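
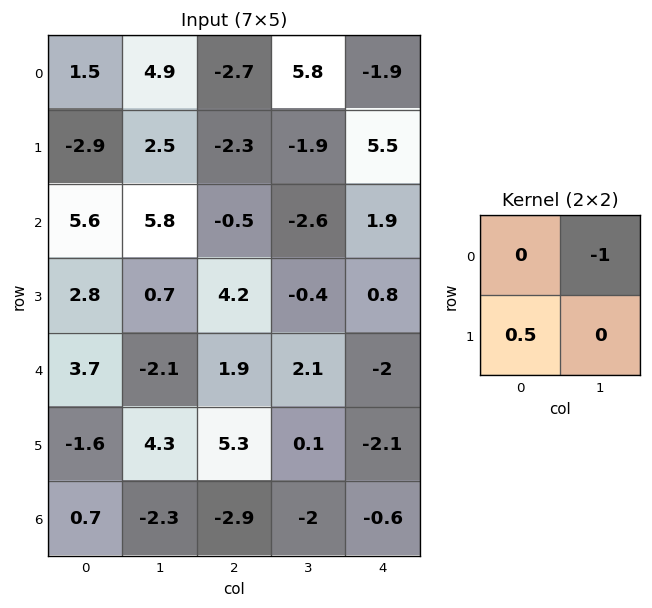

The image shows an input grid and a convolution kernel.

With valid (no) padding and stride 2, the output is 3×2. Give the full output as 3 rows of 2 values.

Output[0,0]: The receptive field on the input at this output position is [1.5 4.9 / -2.9 2.5]. Elementwise product with the kernel and sum: 4.9·-1 + -2.9·0.5.
Output[0,1]: The receptive field on the input at this output position is [-2.7 5.8 / -2.3 -1.9]. Elementwise product with the kernel and sum: 5.8·-1 + -2.3·0.5.

-6.35 -6.95
-4.4 4.7
1.3 0.55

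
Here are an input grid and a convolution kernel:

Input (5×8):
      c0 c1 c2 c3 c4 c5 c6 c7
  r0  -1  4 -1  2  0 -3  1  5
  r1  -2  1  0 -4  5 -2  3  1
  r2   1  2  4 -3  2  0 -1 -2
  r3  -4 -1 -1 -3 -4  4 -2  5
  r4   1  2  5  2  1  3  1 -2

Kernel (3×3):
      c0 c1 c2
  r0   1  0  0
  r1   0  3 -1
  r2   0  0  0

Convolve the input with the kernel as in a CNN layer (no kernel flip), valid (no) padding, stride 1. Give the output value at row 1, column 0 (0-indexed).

0

The receptive field on the input at this output position is [-2 1 0 / 1 2 4 / -4 -1 -1]. Elementwise product with the kernel and sum: -2·1 + 2·3 + 4·-1.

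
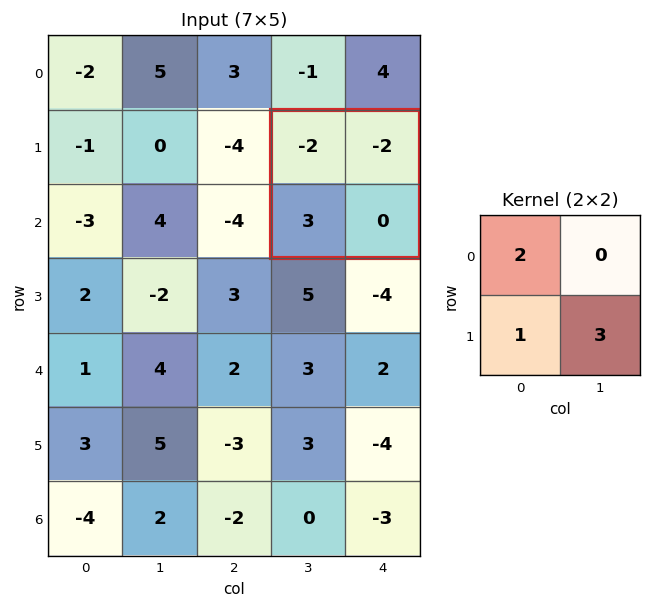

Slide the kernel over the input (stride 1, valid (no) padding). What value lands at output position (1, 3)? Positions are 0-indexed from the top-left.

-1

The receptive field on the input at this output position is [-2 -2 / 3 0]. Elementwise product with the kernel and sum: -2·2 + 3·1 + 0·3.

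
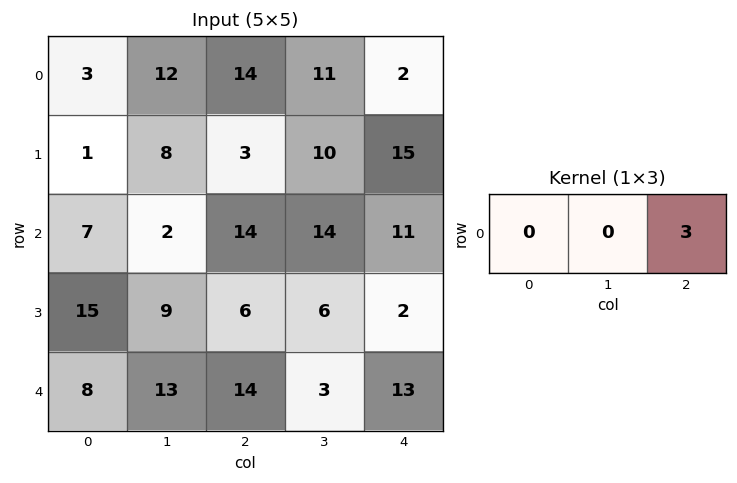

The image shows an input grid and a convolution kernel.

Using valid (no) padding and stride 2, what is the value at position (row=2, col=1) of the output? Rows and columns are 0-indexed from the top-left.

The receptive field on the input at this output position is [14 3 13]. Elementwise product with the kernel and sum: 13·3.

39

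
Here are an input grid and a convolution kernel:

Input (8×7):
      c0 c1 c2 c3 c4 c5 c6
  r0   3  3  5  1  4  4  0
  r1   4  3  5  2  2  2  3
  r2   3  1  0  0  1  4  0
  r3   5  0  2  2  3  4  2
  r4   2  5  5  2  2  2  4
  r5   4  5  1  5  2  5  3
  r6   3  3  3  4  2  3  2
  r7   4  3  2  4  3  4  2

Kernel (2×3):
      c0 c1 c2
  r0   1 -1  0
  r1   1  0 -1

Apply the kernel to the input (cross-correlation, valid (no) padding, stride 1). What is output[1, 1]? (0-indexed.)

-1

The receptive field on the input at this output position is [3 5 2 / 1 0 0]. Elementwise product with the kernel and sum: 3·1 + 5·-1 + 1·1 + 0·-1.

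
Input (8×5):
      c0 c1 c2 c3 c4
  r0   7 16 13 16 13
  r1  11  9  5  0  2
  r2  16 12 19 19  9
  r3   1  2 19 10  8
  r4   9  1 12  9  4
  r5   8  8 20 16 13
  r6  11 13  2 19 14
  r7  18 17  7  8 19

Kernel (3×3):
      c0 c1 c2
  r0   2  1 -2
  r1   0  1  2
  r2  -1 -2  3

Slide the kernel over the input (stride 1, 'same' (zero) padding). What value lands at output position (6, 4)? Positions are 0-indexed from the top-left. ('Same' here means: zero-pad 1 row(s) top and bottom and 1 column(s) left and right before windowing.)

13

The receptive field on the zero-padded input at this output position is [16 13 0 / 19 14 0 / 8 19 0]. Elementwise product with the kernel and sum: 16·2 + 13·1 + 0·-2 + 14·1 + 0·2 + 8·-1 + 19·-2 + 0·3.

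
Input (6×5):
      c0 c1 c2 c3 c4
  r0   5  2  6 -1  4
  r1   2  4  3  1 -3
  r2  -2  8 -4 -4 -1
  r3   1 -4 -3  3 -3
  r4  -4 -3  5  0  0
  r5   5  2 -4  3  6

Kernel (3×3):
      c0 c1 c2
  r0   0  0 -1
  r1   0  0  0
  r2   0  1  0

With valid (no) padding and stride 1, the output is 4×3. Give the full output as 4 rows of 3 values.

2 -3 -8
-7 -4 6
1 9 1
5 -7 6

Output[0,0]: The receptive field on the input at this output position is [5 2 6 / 2 4 3 / -2 8 -4]. Elementwise product with the kernel and sum: 6·-1 + 8·1.
Output[0,1]: The receptive field on the input at this output position is [2 6 -1 / 4 3 1 / 8 -4 -4]. Elementwise product with the kernel and sum: -1·-1 + -4·1.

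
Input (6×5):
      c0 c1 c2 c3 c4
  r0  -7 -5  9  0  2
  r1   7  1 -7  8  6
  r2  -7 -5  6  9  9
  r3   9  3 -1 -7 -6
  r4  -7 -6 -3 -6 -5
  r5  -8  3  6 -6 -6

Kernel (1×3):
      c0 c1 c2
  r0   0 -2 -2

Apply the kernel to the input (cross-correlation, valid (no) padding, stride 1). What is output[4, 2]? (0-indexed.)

22

The receptive field on the input at this output position is [-3 -6 -5]. Elementwise product with the kernel and sum: -6·-2 + -5·-2.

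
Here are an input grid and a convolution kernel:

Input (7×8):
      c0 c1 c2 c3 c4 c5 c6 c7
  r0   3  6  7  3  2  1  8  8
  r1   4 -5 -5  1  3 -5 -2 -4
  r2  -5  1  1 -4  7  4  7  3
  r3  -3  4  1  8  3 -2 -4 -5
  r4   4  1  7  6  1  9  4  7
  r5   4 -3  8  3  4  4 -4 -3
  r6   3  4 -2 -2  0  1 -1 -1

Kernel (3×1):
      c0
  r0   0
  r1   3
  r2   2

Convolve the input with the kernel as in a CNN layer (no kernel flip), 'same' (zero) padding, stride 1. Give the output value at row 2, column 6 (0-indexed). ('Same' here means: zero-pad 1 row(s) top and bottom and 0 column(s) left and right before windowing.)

13

The receptive field on the zero-padded input at this output position is [-2 / 7 / -4]. Elementwise product with the kernel and sum: 7·3 + -4·2.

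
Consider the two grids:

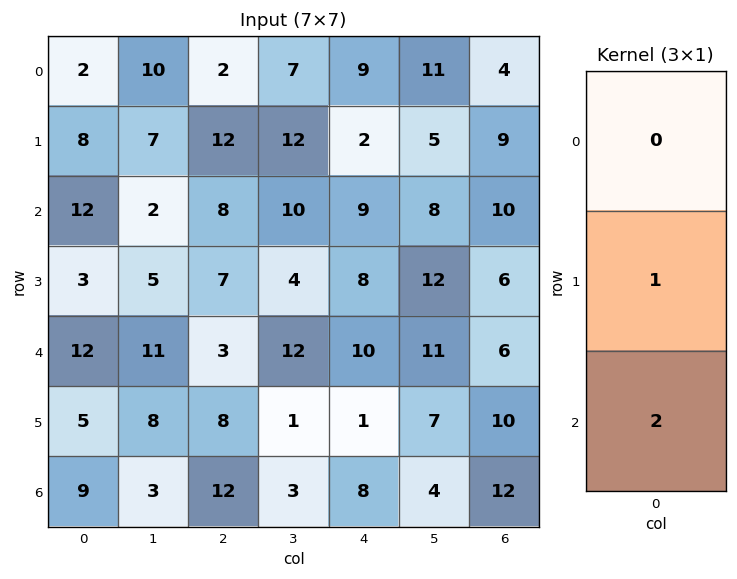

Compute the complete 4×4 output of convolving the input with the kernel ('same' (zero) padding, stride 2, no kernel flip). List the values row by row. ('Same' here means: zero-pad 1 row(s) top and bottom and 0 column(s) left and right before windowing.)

18 26 13 22
18 22 25 22
22 19 12 26
9 12 8 12

Output[0,0]: The receptive field on the zero-padded input at this output position is [0 / 2 / 8]. Elementwise product with the kernel and sum: 2·1 + 8·2.
Output[0,1]: The receptive field on the zero-padded input at this output position is [0 / 2 / 12]. Elementwise product with the kernel and sum: 2·1 + 12·2.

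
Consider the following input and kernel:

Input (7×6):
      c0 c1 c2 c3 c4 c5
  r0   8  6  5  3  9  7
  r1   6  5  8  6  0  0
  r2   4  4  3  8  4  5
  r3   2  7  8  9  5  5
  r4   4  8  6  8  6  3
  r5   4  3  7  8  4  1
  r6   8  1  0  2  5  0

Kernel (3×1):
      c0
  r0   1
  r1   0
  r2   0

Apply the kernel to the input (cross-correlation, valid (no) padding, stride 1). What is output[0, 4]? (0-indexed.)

9

The receptive field on the input at this output position is [9 / 0 / 4]. Elementwise product with the kernel and sum: 9·1.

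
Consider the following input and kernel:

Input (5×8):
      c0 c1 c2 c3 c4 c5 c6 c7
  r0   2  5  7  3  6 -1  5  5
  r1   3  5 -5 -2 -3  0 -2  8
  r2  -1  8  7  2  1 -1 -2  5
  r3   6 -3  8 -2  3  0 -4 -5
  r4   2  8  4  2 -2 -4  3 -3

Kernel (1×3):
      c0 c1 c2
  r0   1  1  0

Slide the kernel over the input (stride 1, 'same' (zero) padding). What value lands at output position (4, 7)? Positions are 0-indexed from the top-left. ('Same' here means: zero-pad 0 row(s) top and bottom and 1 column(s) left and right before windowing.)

0

The receptive field on the zero-padded input at this output position is [3 -3 0]. Elementwise product with the kernel and sum: 3·1 + -3·1.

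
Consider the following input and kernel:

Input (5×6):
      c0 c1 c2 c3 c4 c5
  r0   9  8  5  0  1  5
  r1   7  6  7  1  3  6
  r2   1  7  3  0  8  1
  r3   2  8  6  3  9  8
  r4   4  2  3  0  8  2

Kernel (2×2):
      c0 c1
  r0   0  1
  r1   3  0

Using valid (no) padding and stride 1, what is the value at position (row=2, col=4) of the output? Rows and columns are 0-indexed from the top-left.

The receptive field on the input at this output position is [8 1 / 9 8]. Elementwise product with the kernel and sum: 1·1 + 9·3.

28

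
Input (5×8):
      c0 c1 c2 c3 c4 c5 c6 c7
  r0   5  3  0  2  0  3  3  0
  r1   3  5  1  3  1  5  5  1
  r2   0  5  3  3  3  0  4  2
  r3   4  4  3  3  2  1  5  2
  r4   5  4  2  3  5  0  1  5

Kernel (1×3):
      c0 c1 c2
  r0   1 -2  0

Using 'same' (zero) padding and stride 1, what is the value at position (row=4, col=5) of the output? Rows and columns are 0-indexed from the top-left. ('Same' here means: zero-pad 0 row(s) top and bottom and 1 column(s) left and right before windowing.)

The receptive field on the zero-padded input at this output position is [5 0 1]. Elementwise product with the kernel and sum: 5·1 + 0·-2.

5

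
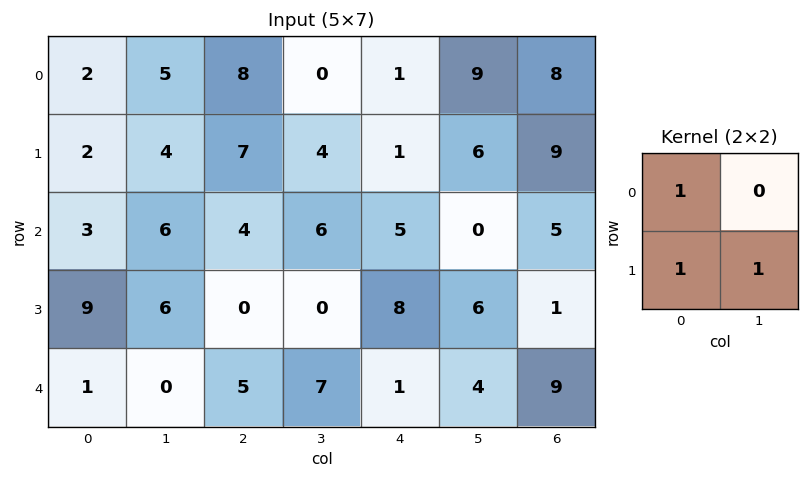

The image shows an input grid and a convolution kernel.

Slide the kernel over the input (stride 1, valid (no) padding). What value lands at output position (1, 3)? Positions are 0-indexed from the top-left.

The receptive field on the input at this output position is [4 1 / 6 5]. Elementwise product with the kernel and sum: 4·1 + 6·1 + 5·1.

15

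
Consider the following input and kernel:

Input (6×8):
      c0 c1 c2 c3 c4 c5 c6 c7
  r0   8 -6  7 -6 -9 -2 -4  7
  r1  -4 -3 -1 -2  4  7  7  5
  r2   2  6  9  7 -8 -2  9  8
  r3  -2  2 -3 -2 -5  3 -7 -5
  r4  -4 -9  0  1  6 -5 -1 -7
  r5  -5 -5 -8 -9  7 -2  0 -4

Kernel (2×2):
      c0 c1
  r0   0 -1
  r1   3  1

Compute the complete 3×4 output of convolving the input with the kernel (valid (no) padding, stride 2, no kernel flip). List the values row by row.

-9 1 21 19
-10 -18 -10 -34
-11 -34 24 3

Output[0,0]: The receptive field on the input at this output position is [8 -6 / -4 -3]. Elementwise product with the kernel and sum: -6·-1 + -4·3 + -3·1.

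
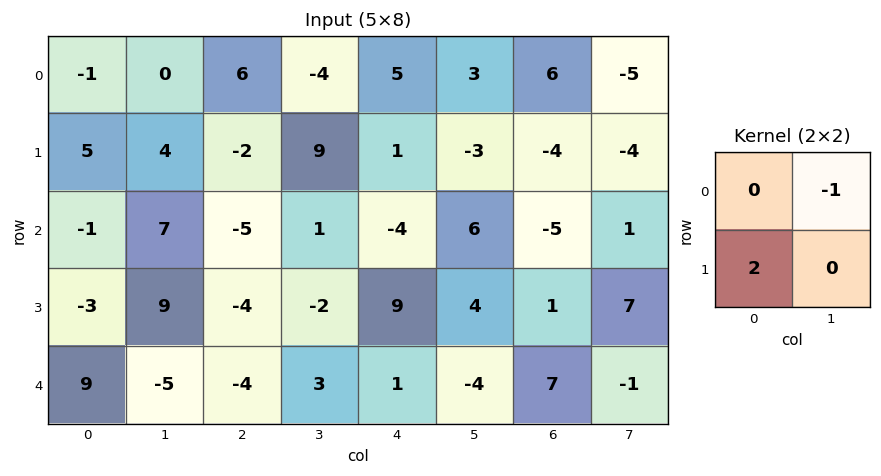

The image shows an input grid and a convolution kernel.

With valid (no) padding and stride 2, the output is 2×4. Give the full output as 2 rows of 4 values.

Output[0,0]: The receptive field on the input at this output position is [-1 0 / 5 4]. Elementwise product with the kernel and sum: 0·-1 + 5·2.

10 0 -1 -3
-13 -9 12 1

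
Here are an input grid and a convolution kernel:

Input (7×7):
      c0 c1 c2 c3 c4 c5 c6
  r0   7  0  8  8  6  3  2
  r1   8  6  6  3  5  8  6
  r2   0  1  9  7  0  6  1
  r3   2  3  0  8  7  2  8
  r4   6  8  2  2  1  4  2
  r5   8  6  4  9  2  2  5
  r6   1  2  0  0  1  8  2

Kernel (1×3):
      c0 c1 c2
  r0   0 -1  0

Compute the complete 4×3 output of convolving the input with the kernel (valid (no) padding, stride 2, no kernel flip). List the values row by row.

0 -8 -3
-1 -7 -6
-8 -2 -4
-2 0 -8

Output[0,0]: The receptive field on the input at this output position is [7 0 8]. Elementwise product with the kernel and sum: 0·-1.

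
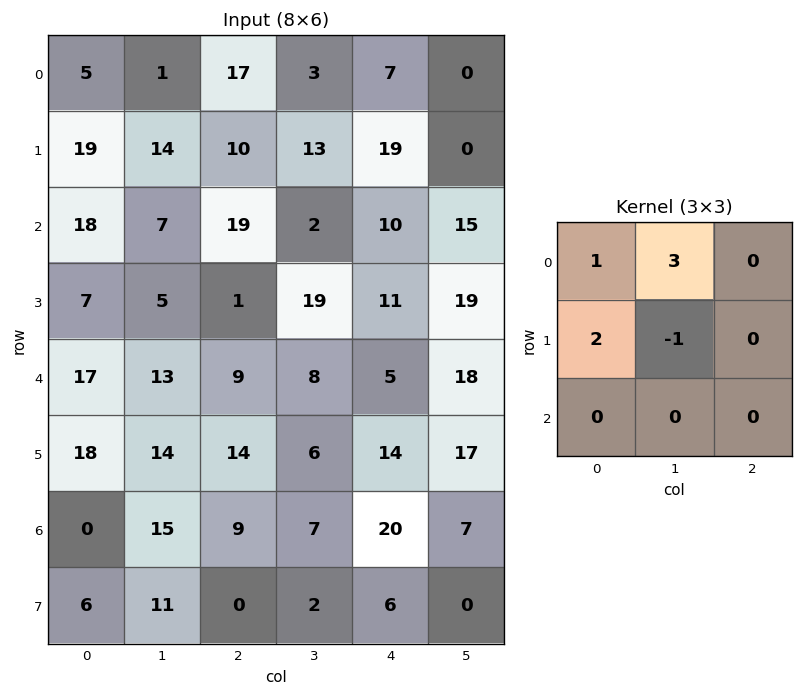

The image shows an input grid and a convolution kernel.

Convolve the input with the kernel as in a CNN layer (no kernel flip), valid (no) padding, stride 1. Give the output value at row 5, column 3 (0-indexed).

42

The receptive field on the input at this output position is [6 14 17 / 7 20 7 / 2 6 0]. Elementwise product with the kernel and sum: 6·1 + 14·3 + 7·2 + 20·-1.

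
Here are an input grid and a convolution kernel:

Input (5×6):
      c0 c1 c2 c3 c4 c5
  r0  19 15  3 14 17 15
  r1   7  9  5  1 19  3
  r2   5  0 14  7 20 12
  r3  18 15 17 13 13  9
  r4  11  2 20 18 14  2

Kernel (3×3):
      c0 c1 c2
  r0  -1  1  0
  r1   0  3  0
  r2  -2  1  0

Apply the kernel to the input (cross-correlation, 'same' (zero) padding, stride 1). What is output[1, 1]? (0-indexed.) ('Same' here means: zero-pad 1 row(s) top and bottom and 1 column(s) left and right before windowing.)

The receptive field on the zero-padded input at this output position is [19 15 3 / 7 9 5 / 5 0 14]. Elementwise product with the kernel and sum: 19·-1 + 15·1 + 9·3 + 5·-2 + 0·1.

13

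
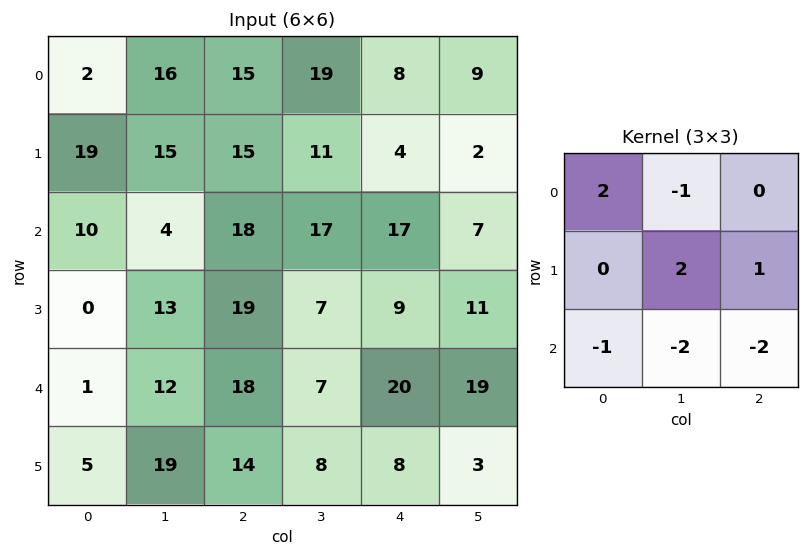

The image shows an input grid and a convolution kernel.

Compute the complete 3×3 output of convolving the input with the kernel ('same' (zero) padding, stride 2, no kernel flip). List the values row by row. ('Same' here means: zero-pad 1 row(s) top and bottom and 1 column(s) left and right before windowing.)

Output[0,0]: The receptive field on the zero-padded input at this output position is [0 0 0 / 0 2 16 / 0 19 15]. Elementwise product with the kernel and sum: 0·2 + 0·-1 + 2·2 + 16·1 + 0·-1 + 19·-2 + 15·-2.
Output[0,1]: The receptive field on the zero-padded input at this output position is [0 0 0 / 16 15 19 / 15 15 11]. Elementwise product with the kernel and sum: 0·2 + 0·-1 + 15·2 + 19·1 + 15·-1 + 15·-2 + 11·-2.

-48 -18 2
-21 3 12
-34 -13 34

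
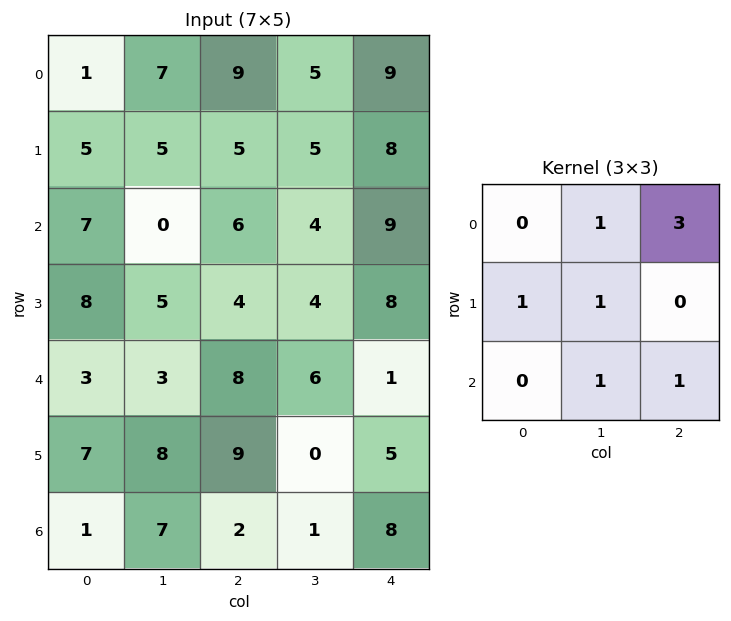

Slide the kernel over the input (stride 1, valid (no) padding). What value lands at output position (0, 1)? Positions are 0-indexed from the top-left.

The receptive field on the input at this output position is [7 9 5 / 5 5 5 / 0 6 4]. Elementwise product with the kernel and sum: 9·1 + 5·3 + 5·1 + 5·1 + 6·1 + 4·1.

44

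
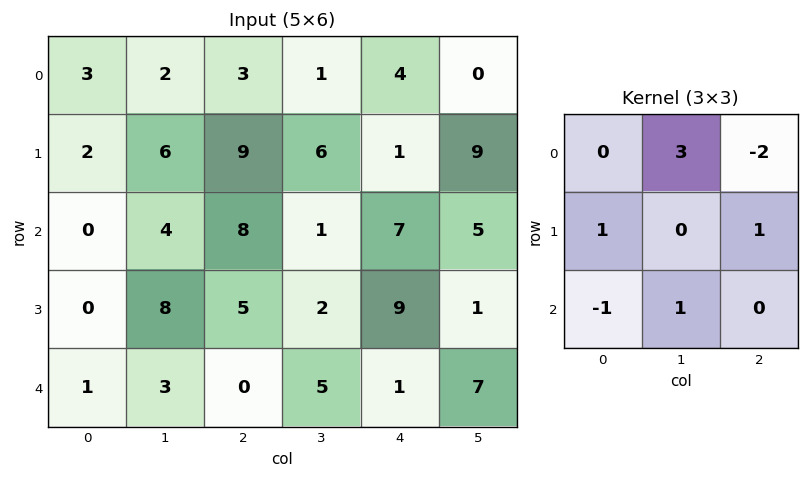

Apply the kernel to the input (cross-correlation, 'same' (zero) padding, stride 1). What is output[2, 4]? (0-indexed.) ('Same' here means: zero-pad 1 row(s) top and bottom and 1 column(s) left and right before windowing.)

The receptive field on the zero-padded input at this output position is [6 1 9 / 1 7 5 / 2 9 1]. Elementwise product with the kernel and sum: 1·3 + 9·-2 + 1·1 + 5·1 + 2·-1 + 9·1.

-2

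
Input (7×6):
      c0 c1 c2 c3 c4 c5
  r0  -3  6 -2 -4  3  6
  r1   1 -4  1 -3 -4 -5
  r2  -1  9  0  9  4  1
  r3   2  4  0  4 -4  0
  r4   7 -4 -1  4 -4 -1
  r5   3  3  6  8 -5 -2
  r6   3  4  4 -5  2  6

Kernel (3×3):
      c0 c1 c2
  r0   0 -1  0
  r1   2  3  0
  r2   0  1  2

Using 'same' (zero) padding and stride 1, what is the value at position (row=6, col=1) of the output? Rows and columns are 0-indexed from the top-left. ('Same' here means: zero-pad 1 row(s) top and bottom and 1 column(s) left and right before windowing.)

The receptive field on the zero-padded input at this output position is [3 3 6 / 3 4 4 / 0 0 0]. Elementwise product with the kernel and sum: 3·-1 + 3·2 + 4·3 + 0·1 + 0·2.

15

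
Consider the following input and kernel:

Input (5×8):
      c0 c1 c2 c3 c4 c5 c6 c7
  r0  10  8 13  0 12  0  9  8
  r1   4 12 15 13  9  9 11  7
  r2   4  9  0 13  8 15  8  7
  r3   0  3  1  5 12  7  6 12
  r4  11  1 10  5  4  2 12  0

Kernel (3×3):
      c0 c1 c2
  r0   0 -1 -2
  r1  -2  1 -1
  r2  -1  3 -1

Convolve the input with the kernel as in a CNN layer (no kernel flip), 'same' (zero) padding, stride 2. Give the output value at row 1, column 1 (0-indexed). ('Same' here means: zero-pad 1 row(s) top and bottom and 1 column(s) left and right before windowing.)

The receptive field on the zero-padded input at this output position is [12 15 13 / 9 0 13 / 3 1 5]. Elementwise product with the kernel and sum: 15·-1 + 13·-2 + 9·-2 + 0·1 + 13·-1 + 3·-1 + 1·3 + 5·-1.

-77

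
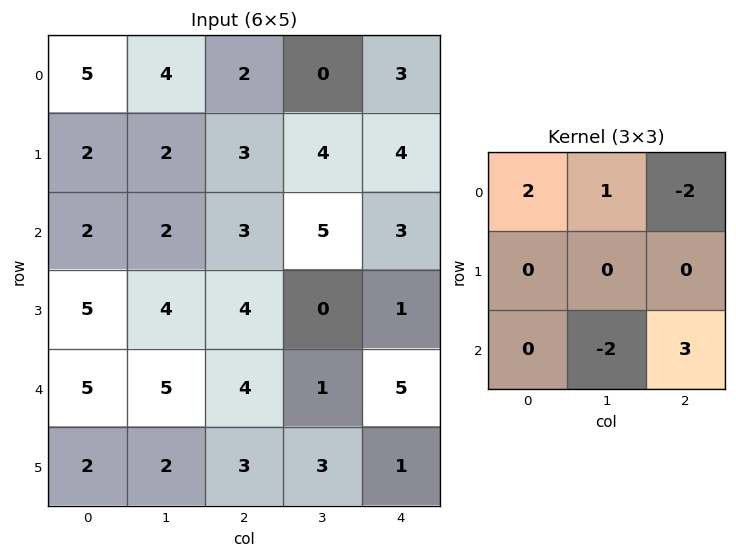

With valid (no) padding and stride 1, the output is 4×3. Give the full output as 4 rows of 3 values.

15 19 -3
4 -9 5
2 -8 18
11 15 3

Output[0,0]: The receptive field on the input at this output position is [5 4 2 / 2 2 3 / 2 2 3]. Elementwise product with the kernel and sum: 5·2 + 4·1 + 2·-2 + 2·-2 + 3·3.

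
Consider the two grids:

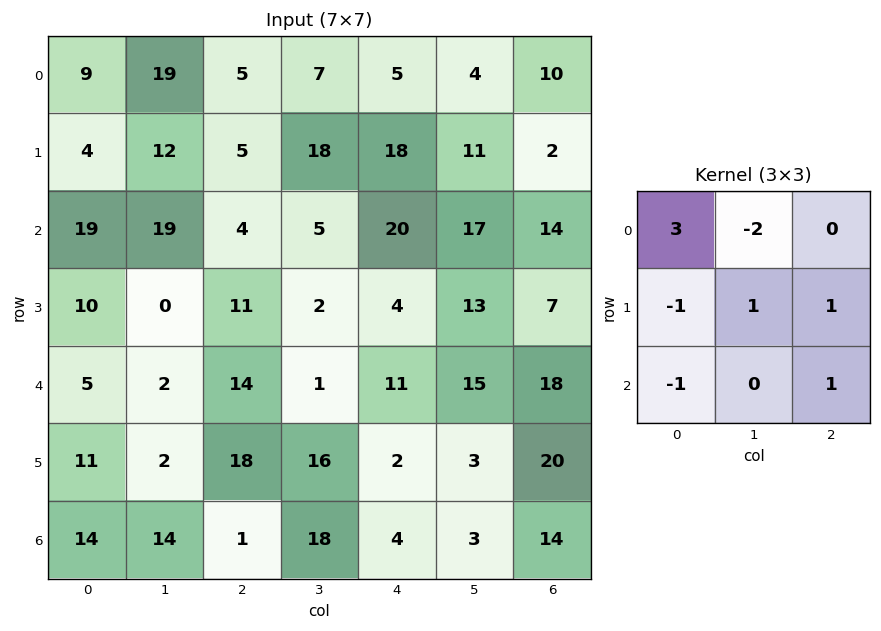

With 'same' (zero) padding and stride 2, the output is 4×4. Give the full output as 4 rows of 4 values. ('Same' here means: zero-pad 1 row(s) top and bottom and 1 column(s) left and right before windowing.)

40 -1 -5 -5
30 18 61 13
-11 5 10 25
6 -25 33 -20

Output[0,0]: The receptive field on the zero-padded input at this output position is [0 0 0 / 0 9 19 / 0 4 12]. Elementwise product with the kernel and sum: 0·3 + 0·-2 + 0·-1 + 9·1 + 19·1 + 0·-1 + 12·1.
Output[0,1]: The receptive field on the zero-padded input at this output position is [0 0 0 / 19 5 7 / 12 5 18]. Elementwise product with the kernel and sum: 0·3 + 0·-2 + 19·-1 + 5·1 + 7·1 + 12·-1 + 18·1.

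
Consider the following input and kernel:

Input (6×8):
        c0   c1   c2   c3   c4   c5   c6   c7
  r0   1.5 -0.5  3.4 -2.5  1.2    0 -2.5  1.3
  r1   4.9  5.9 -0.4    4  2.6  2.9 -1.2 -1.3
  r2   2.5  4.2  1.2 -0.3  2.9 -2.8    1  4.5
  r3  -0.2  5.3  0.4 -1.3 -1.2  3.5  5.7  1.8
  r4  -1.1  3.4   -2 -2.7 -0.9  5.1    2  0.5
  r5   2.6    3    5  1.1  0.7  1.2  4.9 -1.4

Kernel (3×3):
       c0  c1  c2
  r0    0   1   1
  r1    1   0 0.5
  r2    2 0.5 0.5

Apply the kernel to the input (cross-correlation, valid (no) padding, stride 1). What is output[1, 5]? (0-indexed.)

The receptive field on the input at this output position is [2.9 -1.2 -1.3 / -2.8 1 4.5 / 3.5 5.7 1.8]. Elementwise product with the kernel and sum: -1.2·1 + -1.3·1 + -2.8·1 + 4.5·0.5 + 3.5·2 + 5.7·0.5 + 1.8·0.5.

7.7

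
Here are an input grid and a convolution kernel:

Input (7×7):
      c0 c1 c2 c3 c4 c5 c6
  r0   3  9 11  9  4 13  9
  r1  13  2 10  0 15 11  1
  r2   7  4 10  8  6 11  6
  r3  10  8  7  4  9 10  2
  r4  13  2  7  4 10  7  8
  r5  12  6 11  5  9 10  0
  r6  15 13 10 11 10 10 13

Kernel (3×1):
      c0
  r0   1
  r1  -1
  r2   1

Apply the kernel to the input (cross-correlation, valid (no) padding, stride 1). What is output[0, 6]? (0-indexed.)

The receptive field on the input at this output position is [9 / 1 / 6]. Elementwise product with the kernel and sum: 9·1 + 1·-1 + 6·1.

14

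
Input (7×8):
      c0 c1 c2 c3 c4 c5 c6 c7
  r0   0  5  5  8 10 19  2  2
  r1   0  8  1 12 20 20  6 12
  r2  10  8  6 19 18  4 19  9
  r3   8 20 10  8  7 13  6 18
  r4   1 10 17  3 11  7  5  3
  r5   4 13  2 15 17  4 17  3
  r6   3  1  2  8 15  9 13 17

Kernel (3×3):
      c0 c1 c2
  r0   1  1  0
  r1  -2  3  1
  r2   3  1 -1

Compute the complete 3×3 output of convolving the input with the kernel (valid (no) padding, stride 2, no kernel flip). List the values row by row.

62 86 94
68 79 88
52 77 54

Output[0,0]: The receptive field on the input at this output position is [0 5 5 / 0 8 1 / 10 8 6]. Elementwise product with the kernel and sum: 0·1 + 5·1 + 0·-2 + 8·3 + 1·1 + 10·3 + 8·1 + 6·-1.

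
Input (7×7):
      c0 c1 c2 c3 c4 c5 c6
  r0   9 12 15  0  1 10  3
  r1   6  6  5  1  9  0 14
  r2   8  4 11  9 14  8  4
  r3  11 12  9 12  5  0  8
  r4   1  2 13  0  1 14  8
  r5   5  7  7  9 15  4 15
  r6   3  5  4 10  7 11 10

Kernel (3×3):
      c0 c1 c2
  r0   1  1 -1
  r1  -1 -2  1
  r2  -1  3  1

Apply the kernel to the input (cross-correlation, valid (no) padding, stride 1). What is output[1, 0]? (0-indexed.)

The receptive field on the input at this output position is [6 6 5 / 8 4 11 / 11 12 9]. Elementwise product with the kernel and sum: 6·1 + 6·1 + 5·-1 + 8·-1 + 4·-2 + 11·1 + 11·-1 + 12·3 + 9·1.

36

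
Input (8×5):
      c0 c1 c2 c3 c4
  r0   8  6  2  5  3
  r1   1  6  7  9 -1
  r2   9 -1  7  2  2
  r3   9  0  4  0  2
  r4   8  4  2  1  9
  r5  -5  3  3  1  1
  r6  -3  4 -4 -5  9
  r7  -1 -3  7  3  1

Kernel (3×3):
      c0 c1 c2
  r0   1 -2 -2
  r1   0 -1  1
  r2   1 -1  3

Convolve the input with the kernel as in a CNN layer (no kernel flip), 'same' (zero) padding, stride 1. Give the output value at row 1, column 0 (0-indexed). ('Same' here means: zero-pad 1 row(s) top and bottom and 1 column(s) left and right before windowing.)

The receptive field on the zero-padded input at this output position is [0 8 6 / 0 1 6 / 0 9 -1]. Elementwise product with the kernel and sum: 0·1 + 8·-2 + 6·-2 + 1·-1 + 6·1 + 0·1 + 9·-1 + -1·3.

-35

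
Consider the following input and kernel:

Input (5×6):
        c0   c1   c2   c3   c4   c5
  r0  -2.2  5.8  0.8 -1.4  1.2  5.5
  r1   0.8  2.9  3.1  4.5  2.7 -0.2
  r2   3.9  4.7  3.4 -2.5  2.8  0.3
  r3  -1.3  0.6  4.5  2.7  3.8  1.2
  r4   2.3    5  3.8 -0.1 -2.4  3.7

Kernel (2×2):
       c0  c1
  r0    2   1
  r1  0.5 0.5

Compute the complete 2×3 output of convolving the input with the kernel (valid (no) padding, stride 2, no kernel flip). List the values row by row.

Output[0,0]: The receptive field on the input at this output position is [-2.2 5.8 / 0.8 2.9]. Elementwise product with the kernel and sum: -2.2·2 + 5.8·1 + 0.8·0.5 + 2.9·0.5.

3.25 4 9.15
12.15 7.9 8.4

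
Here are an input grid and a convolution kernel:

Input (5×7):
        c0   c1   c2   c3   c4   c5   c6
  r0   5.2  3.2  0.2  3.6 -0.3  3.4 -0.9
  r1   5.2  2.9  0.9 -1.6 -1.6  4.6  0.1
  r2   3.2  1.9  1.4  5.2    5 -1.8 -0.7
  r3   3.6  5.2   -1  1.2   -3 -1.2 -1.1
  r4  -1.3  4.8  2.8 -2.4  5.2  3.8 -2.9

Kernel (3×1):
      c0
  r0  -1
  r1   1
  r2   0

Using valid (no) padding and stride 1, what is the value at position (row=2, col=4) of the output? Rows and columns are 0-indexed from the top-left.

The receptive field on the input at this output position is [5 / -3 / 5.2]. Elementwise product with the kernel and sum: 5·-1 + -3·1.

-8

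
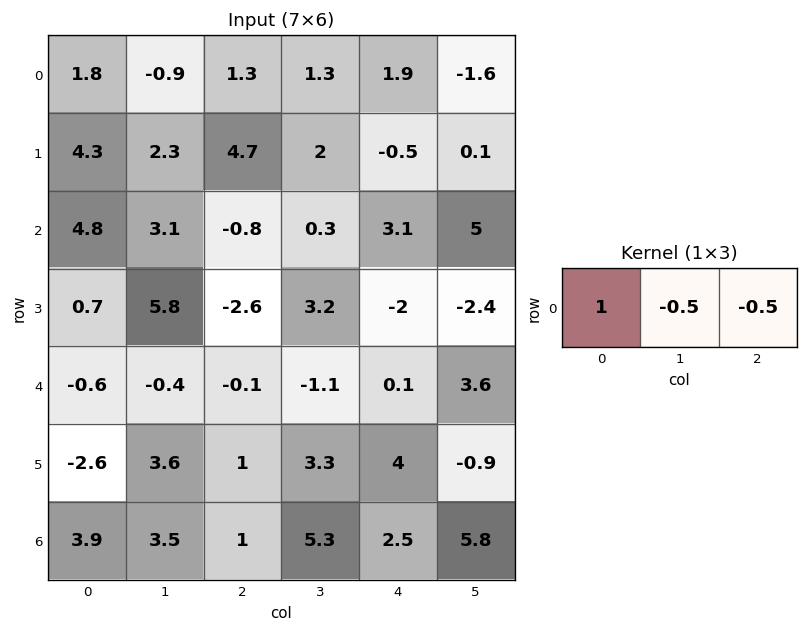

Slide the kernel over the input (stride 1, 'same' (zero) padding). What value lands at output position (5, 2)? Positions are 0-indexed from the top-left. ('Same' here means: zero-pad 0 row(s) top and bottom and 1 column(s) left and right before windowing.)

The receptive field on the zero-padded input at this output position is [3.6 1 3.3]. Elementwise product with the kernel and sum: 3.6·1 + 1·-0.5 + 3.3·-0.5.

1.45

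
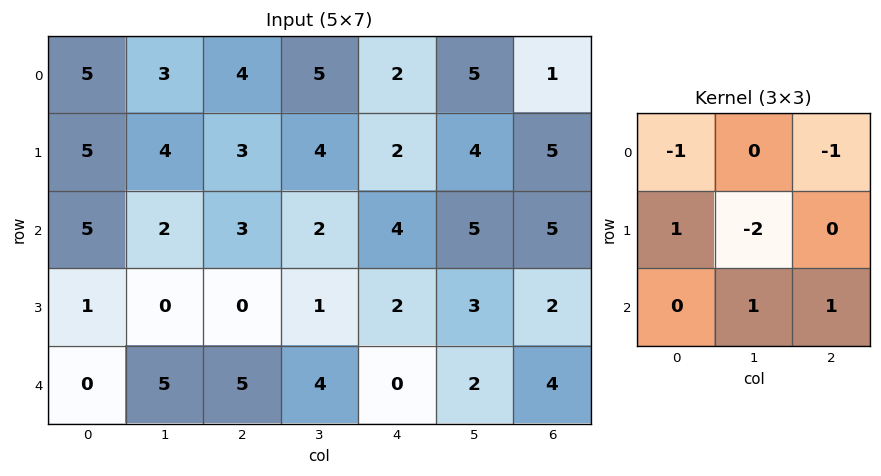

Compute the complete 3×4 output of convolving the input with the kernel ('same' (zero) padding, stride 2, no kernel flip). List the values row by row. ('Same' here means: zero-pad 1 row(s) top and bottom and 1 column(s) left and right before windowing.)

Output[0,0]: The receptive field on the zero-padded input at this output position is [0 0 0 / 0 5 3 / 0 5 4]. Elementwise product with the kernel and sum: 0·-1 + 0·-1 + 0·1 + 5·-2 + 5·1 + 4·1.

-1 2 7 8
-13 -11 -9 -7
0 -6 0 -9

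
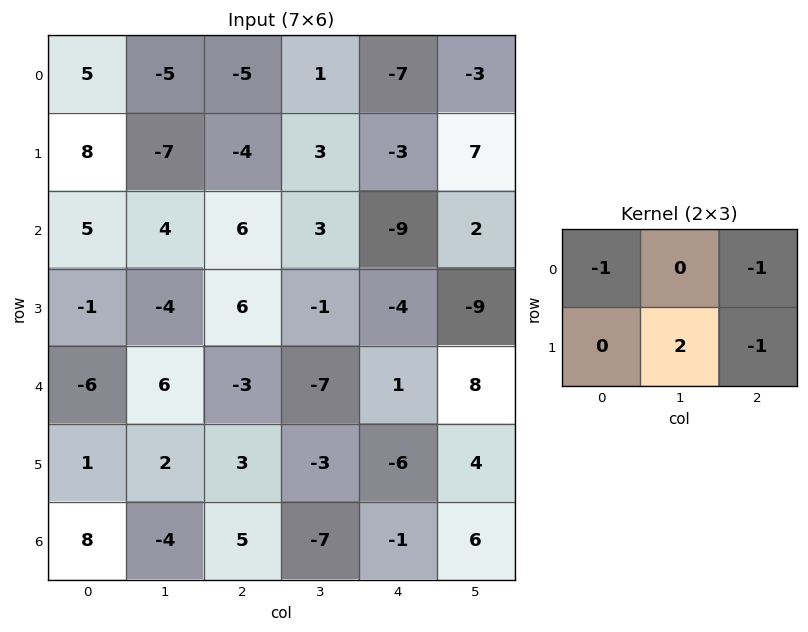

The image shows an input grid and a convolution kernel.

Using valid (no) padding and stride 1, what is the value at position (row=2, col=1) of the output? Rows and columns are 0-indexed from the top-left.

The receptive field on the input at this output position is [4 6 3 / -4 6 -1]. Elementwise product with the kernel and sum: 4·-1 + 3·-1 + 6·2 + -1·-1.

6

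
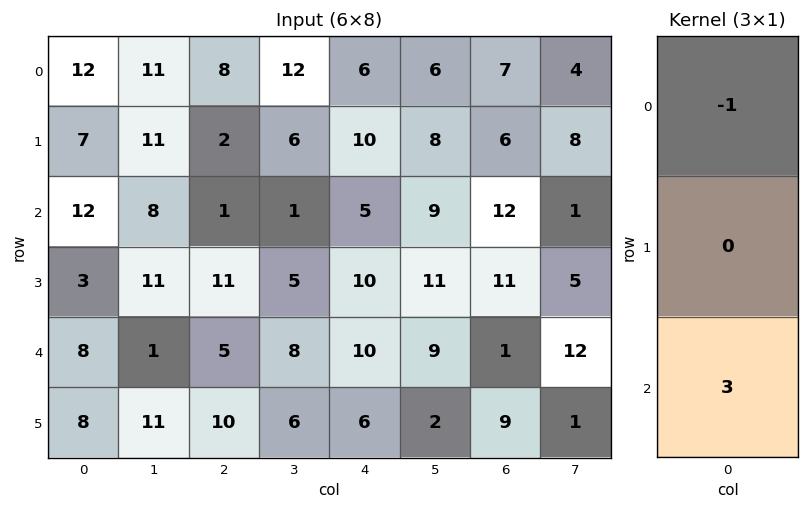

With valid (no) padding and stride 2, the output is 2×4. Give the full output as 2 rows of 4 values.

Output[0,0]: The receptive field on the input at this output position is [12 / 7 / 12]. Elementwise product with the kernel and sum: 12·-1 + 12·3.
Output[0,1]: The receptive field on the input at this output position is [8 / 2 / 1]. Elementwise product with the kernel and sum: 8·-1 + 1·3.

24 -5 9 29
12 14 25 -9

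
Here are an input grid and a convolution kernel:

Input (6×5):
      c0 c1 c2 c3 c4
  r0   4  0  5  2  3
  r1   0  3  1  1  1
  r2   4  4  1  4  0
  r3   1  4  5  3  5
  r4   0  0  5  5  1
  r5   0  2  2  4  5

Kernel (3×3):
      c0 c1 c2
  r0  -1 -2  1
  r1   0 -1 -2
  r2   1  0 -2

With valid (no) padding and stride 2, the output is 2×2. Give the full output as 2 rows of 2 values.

Output[0,0]: The receptive field on the input at this output position is [4 0 5 / 0 3 1 / 4 4 1]. Elementwise product with the kernel and sum: 4·-1 + 0·-2 + 5·1 + 3·-1 + 1·-2 + 4·1 + 1·-2.

-2 -8
-35 -19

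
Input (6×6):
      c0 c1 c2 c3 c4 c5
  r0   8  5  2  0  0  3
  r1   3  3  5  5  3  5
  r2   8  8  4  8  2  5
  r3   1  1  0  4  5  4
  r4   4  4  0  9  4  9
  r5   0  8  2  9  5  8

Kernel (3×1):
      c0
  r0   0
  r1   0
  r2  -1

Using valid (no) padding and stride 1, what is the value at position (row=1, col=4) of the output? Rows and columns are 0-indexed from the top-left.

The receptive field on the input at this output position is [3 / 2 / 5]. Elementwise product with the kernel and sum: 5·-1.

-5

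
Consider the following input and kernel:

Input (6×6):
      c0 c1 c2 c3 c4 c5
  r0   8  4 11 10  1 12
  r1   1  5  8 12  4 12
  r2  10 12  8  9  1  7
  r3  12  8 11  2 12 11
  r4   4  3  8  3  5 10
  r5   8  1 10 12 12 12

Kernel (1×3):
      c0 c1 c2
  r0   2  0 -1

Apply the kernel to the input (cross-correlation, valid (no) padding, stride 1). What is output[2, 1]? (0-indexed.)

15

The receptive field on the input at this output position is [12 8 9]. Elementwise product with the kernel and sum: 12·2 + 9·-1.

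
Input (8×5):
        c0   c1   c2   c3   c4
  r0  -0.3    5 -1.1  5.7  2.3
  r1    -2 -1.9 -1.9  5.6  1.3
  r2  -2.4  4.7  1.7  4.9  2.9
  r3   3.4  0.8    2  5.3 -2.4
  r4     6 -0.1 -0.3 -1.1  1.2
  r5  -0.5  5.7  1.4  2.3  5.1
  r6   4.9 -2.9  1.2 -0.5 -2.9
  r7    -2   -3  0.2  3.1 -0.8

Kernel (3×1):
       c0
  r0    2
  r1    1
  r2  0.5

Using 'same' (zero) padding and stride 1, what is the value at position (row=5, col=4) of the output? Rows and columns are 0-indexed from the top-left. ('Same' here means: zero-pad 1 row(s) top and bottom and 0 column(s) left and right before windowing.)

6.05

The receptive field on the zero-padded input at this output position is [1.2 / 5.1 / -2.9]. Elementwise product with the kernel and sum: 1.2·2 + 5.1·1 + -2.9·0.5.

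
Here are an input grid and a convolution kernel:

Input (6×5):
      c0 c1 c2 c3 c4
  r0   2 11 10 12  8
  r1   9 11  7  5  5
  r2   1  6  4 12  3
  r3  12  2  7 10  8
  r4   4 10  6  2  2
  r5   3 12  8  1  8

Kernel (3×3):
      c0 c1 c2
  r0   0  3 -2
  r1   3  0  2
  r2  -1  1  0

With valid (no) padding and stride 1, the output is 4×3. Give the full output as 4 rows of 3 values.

Output[0,0]: The receptive field on the input at this output position is [2 11 10 / 9 11 7 / 1 6 4]. Elementwise product with the kernel and sum: 11·3 + 10·-2 + 9·3 + 7·2 + 1·-1 + 6·1.

59 47 59
20 58 26
66 10 63
25 31 29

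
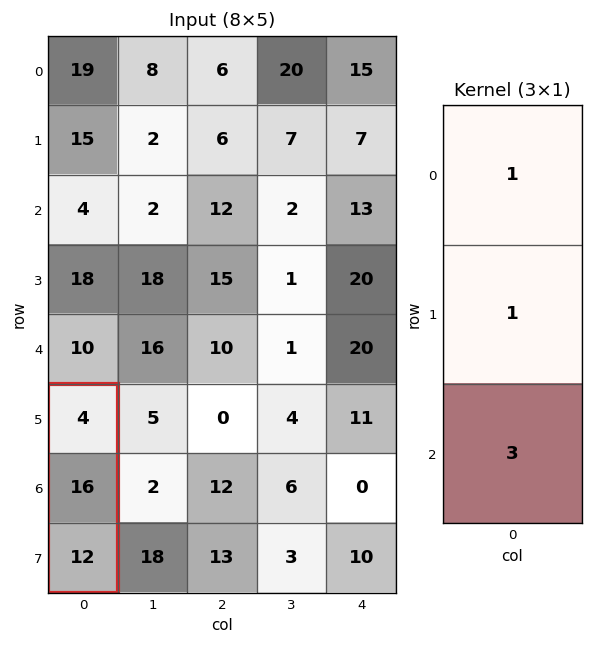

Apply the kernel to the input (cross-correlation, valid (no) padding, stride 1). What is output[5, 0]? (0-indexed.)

56

The receptive field on the input at this output position is [4 / 16 / 12]. Elementwise product with the kernel and sum: 4·1 + 16·1 + 12·3.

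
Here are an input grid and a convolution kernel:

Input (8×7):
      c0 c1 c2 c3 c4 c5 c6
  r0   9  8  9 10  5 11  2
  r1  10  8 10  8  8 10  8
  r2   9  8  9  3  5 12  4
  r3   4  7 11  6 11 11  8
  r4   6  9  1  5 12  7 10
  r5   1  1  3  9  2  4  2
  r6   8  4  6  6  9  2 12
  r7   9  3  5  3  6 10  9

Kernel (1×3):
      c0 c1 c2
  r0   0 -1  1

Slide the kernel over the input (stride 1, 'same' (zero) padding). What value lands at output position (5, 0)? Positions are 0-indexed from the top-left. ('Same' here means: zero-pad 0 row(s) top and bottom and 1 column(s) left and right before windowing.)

The receptive field on the zero-padded input at this output position is [0 1 1]. Elementwise product with the kernel and sum: 1·-1 + 1·1.

0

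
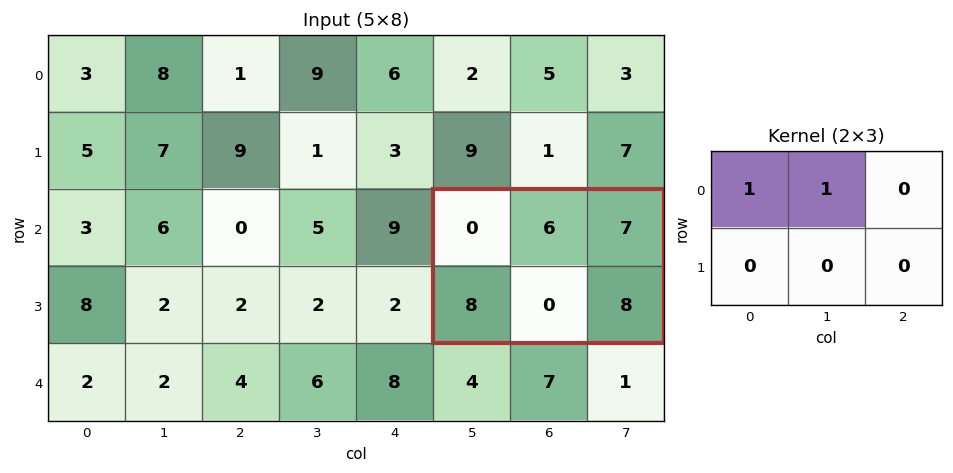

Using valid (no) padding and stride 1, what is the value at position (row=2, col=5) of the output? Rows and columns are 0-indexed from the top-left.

The receptive field on the input at this output position is [0 6 7 / 8 0 8]. Elementwise product with the kernel and sum: 0·1 + 6·1.

6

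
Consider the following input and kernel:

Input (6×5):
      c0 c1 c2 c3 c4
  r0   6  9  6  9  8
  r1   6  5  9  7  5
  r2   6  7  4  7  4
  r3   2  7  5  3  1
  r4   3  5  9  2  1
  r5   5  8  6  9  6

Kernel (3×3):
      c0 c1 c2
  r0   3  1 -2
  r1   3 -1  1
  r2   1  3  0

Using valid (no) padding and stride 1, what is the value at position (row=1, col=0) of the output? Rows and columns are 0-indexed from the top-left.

The receptive field on the input at this output position is [6 5 9 / 6 7 4 / 2 7 5]. Elementwise product with the kernel and sum: 6·3 + 5·1 + 9·-2 + 6·3 + 7·-1 + 4·1 + 2·1 + 7·3.

43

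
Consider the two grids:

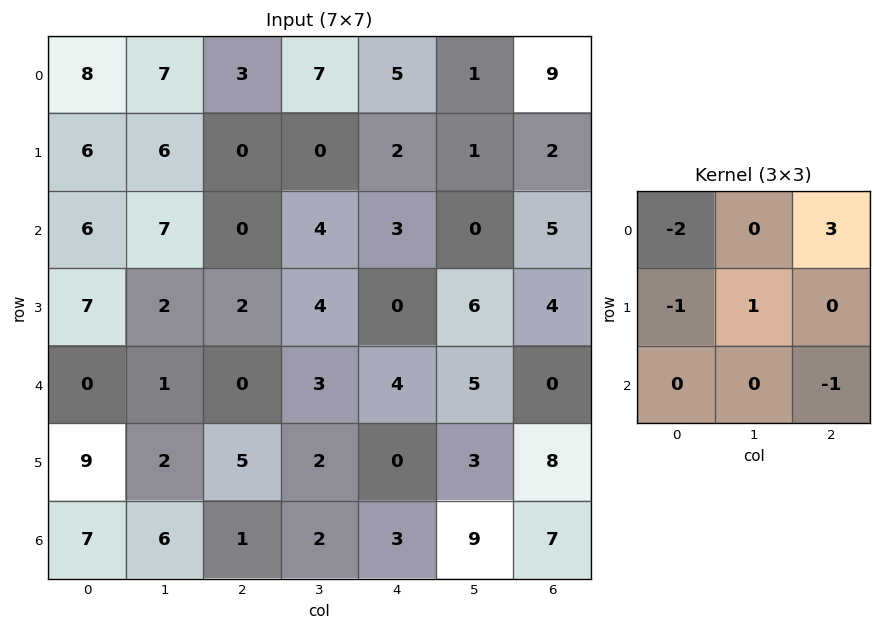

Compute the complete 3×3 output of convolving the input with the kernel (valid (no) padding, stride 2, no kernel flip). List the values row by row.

-7 6 11
-17 7 15
-8 6 -12

Output[0,0]: The receptive field on the input at this output position is [8 7 3 / 6 6 0 / 6 7 0]. Elementwise product with the kernel and sum: 8·-2 + 3·3 + 6·-1 + 6·1 + 0·-1.
Output[0,1]: The receptive field on the input at this output position is [3 7 5 / 0 0 2 / 0 4 3]. Elementwise product with the kernel and sum: 3·-2 + 5·3 + 0·-1 + 0·1 + 3·-1.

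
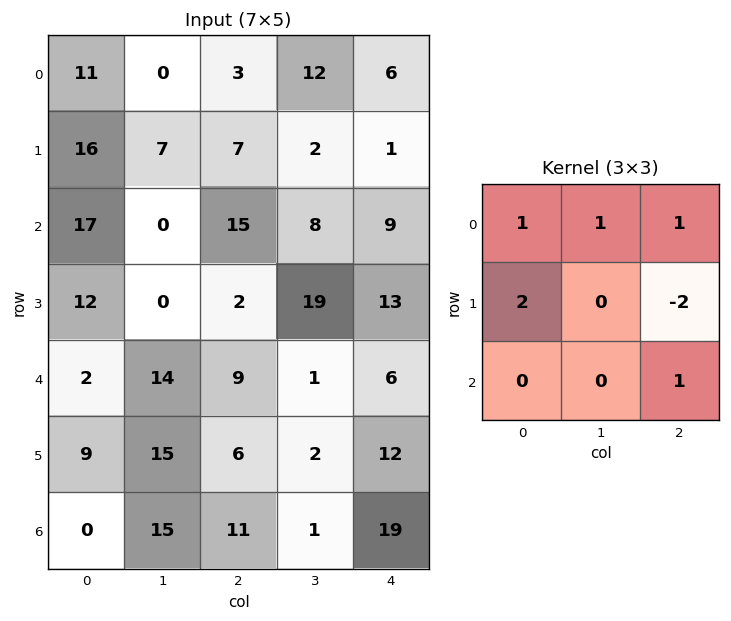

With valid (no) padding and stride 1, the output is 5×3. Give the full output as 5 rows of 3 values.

Output[0,0]: The receptive field on the input at this output position is [11 0 3 / 16 7 7 / 17 0 15]. Elementwise product with the kernel and sum: 11·1 + 0·1 + 3·1 + 16·2 + 7·-2 + 15·1.

47 33 42
36 19 35
61 -14 16
6 49 52
42 51 23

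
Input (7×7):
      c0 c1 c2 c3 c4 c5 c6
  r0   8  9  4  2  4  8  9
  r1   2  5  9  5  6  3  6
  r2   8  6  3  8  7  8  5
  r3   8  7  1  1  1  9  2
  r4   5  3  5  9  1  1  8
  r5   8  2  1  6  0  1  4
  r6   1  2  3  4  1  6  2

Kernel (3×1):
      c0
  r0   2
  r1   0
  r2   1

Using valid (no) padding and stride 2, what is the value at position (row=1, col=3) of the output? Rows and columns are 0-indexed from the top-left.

18

The receptive field on the input at this output position is [5 / 2 / 8]. Elementwise product with the kernel and sum: 5·2 + 8·1.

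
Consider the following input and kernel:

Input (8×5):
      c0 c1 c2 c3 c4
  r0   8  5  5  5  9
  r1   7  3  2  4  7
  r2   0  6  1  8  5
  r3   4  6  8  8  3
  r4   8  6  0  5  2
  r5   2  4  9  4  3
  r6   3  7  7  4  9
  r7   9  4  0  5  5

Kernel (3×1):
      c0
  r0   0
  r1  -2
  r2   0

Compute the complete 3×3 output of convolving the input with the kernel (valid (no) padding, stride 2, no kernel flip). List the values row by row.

-14 -4 -14
-8 -16 -6
-4 -18 -6

Output[0,0]: The receptive field on the input at this output position is [8 / 7 / 0]. Elementwise product with the kernel and sum: 7·-2.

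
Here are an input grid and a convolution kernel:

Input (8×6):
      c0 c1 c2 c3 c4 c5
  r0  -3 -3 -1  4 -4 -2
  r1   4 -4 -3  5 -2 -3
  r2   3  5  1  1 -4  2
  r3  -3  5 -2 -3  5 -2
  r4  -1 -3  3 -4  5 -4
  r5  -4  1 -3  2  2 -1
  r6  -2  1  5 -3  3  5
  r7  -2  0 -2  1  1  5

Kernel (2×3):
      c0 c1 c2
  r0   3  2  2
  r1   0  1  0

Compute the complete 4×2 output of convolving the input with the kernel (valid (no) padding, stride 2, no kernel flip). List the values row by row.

-21 2
26 -6
-2 13
6 16

Output[0,0]: The receptive field on the input at this output position is [-3 -3 -1 / 4 -4 -3]. Elementwise product with the kernel and sum: -3·3 + -3·2 + -1·2 + -4·1.
Output[0,1]: The receptive field on the input at this output position is [-1 4 -4 / -3 5 -2]. Elementwise product with the kernel and sum: -1·3 + 4·2 + -4·2 + 5·1.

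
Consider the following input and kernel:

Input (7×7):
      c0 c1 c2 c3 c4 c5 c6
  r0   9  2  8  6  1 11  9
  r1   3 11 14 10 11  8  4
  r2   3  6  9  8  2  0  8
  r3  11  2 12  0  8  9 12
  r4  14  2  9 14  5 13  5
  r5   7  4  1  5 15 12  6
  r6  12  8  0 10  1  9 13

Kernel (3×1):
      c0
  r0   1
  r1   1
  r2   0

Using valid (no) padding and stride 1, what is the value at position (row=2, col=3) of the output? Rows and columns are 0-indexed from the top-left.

8

The receptive field on the input at this output position is [8 / 0 / 14]. Elementwise product with the kernel and sum: 8·1 + 0·1.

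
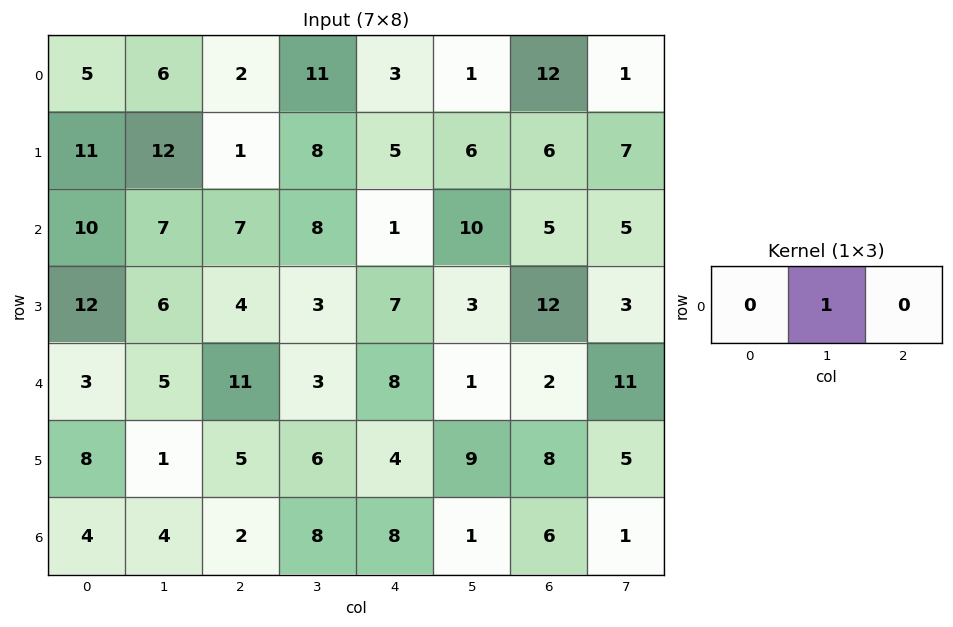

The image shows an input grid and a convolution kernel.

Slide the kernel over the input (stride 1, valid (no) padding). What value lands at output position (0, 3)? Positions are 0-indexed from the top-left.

The receptive field on the input at this output position is [11 3 1]. Elementwise product with the kernel and sum: 3·1.

3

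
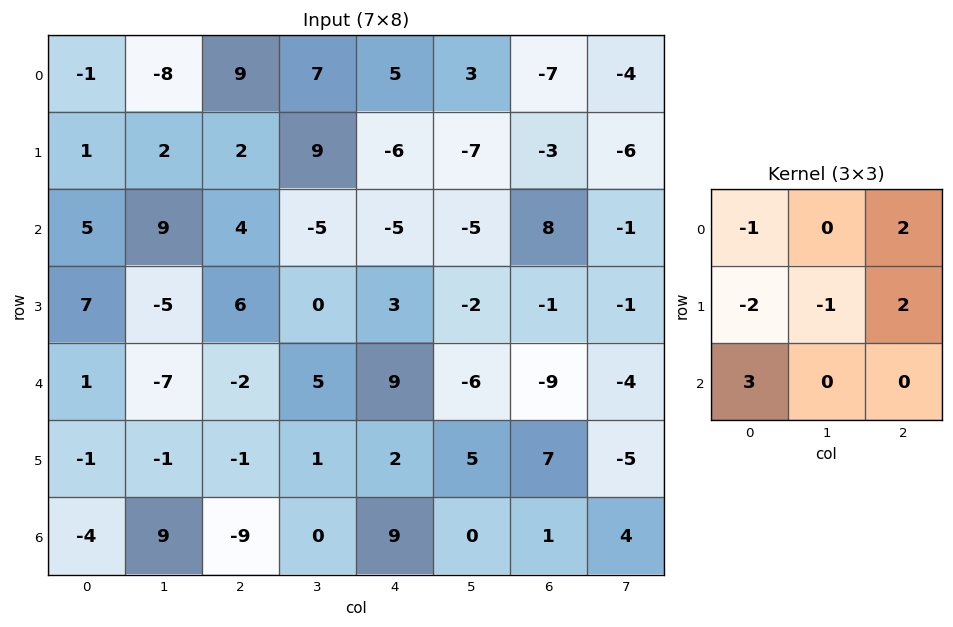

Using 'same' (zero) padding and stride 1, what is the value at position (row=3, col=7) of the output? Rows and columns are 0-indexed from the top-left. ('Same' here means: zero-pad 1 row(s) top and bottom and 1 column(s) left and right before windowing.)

-32

The receptive field on the zero-padded input at this output position is [8 -1 0 / -1 -1 0 / -9 -4 0]. Elementwise product with the kernel and sum: 8·-1 + 0·2 + -1·-2 + -1·-1 + 0·2 + -9·3.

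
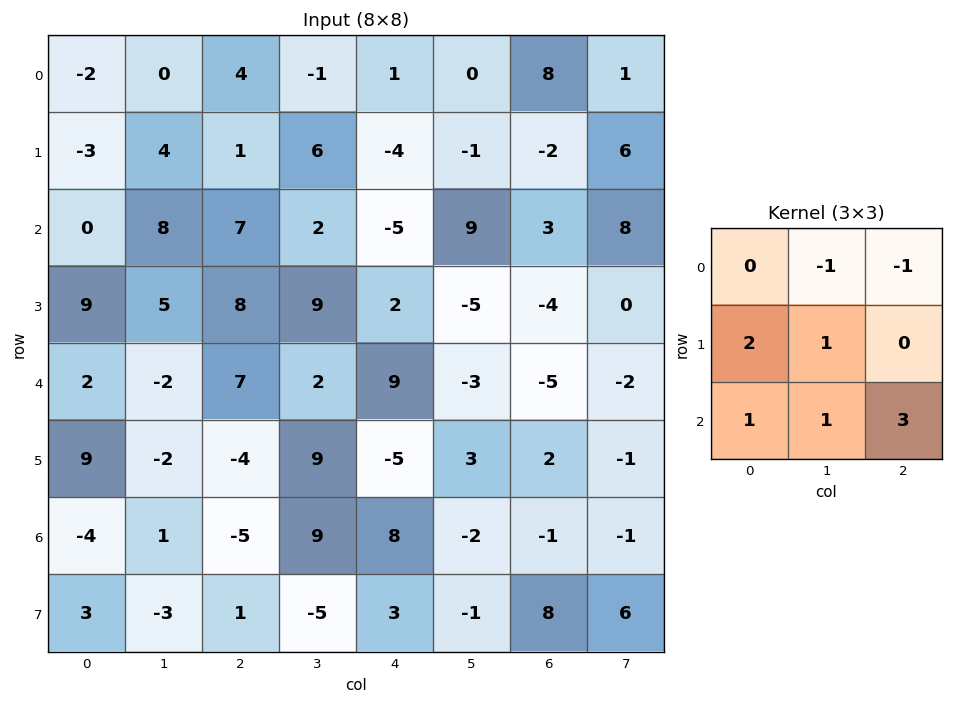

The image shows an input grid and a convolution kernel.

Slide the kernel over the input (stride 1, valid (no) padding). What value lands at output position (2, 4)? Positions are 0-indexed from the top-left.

The receptive field on the input at this output position is [-5 9 3 / 2 -5 -4 / 9 -3 -5]. Elementwise product with the kernel and sum: 9·-1 + 3·-1 + 2·2 + -5·1 + 9·1 + -3·1 + -5·3.

-22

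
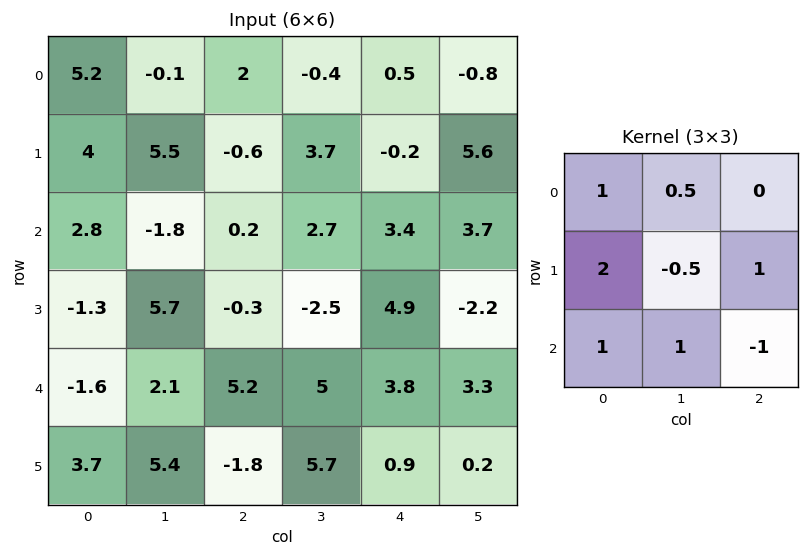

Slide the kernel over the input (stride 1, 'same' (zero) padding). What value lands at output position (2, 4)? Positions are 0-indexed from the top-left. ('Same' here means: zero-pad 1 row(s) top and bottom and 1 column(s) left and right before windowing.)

The receptive field on the zero-padded input at this output position is [3.7 -0.2 5.6 / 2.7 3.4 3.7 / -2.5 4.9 -2.2]. Elementwise product with the kernel and sum: 3.7·1 + -0.2·0.5 + 2.7·2 + 3.4·-0.5 + 3.7·1 + -2.5·1 + 4.9·1 + -2.2·-1.

15.6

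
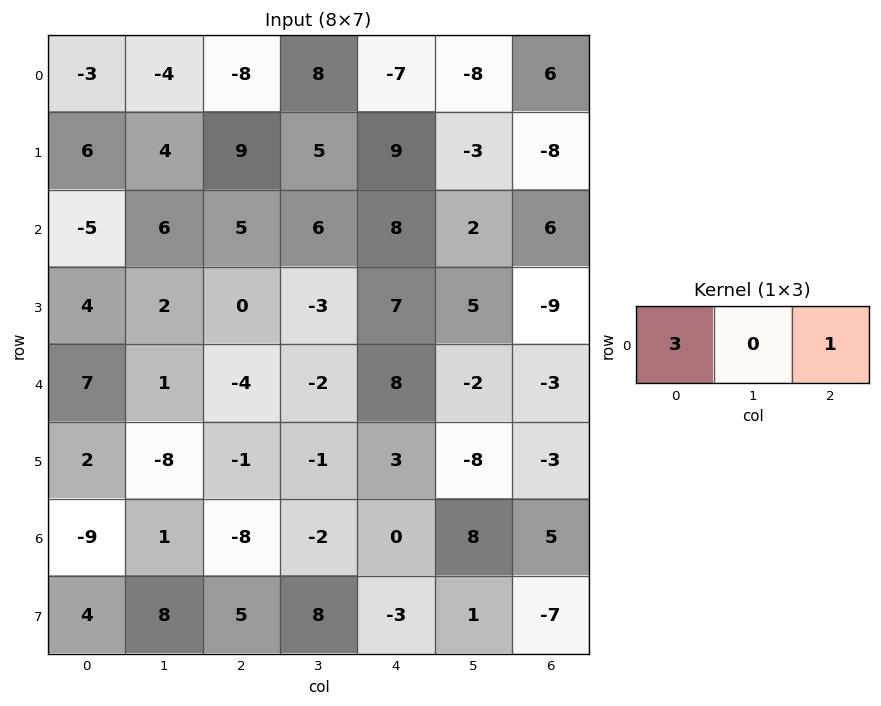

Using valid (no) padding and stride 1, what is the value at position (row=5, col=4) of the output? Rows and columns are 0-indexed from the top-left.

6

The receptive field on the input at this output position is [3 -8 -3]. Elementwise product with the kernel and sum: 3·3 + -3·1.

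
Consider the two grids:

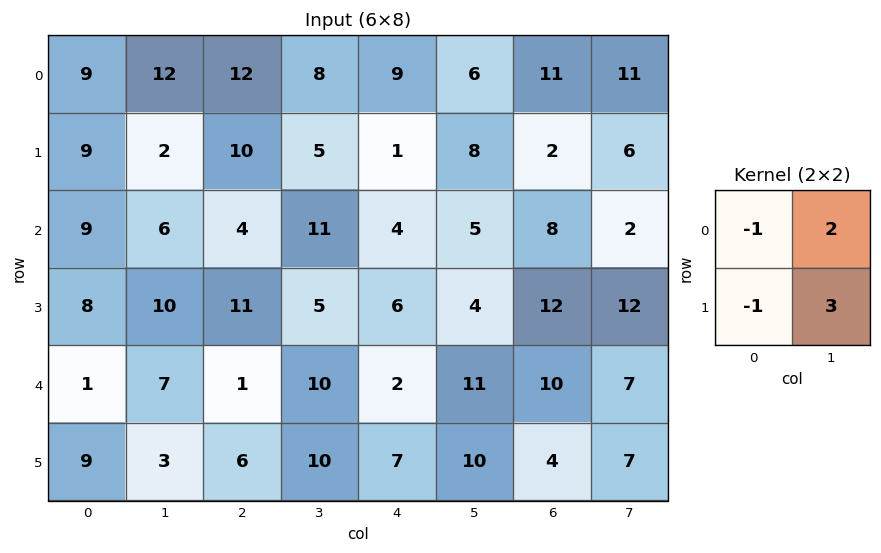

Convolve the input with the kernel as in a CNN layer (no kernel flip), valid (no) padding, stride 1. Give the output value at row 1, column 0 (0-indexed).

The receptive field on the input at this output position is [9 2 / 9 6]. Elementwise product with the kernel and sum: 9·-1 + 2·2 + 9·-1 + 6·3.

4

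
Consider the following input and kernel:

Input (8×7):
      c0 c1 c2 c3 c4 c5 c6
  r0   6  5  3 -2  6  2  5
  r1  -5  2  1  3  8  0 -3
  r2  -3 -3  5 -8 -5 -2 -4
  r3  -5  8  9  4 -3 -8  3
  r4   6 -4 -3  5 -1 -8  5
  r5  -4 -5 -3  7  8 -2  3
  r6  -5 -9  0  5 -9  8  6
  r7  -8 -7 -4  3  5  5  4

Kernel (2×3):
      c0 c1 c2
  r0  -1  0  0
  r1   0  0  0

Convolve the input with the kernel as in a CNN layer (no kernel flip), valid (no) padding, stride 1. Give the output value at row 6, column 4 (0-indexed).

9

The receptive field on the input at this output position is [-9 8 6 / 5 5 4]. Elementwise product with the kernel and sum: -9·-1.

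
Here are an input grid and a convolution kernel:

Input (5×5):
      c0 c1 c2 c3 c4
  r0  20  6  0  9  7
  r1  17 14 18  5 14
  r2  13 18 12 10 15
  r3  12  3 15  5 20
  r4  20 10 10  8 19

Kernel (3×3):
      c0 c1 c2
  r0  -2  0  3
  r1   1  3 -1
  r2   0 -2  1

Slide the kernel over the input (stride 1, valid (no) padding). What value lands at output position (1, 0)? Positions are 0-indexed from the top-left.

The receptive field on the input at this output position is [17 14 18 / 13 18 12 / 12 3 15]. Elementwise product with the kernel and sum: 17·-2 + 18·3 + 13·1 + 18·3 + 12·-1 + 3·-2 + 15·1.

84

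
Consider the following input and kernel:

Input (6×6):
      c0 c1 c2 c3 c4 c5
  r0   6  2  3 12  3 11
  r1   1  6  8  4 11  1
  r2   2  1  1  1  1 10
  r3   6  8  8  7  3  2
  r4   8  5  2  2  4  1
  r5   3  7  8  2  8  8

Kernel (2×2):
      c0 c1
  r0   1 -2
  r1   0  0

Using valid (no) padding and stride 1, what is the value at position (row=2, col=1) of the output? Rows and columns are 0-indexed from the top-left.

The receptive field on the input at this output position is [1 1 / 8 8]. Elementwise product with the kernel and sum: 1·1 + 1·-2.

-1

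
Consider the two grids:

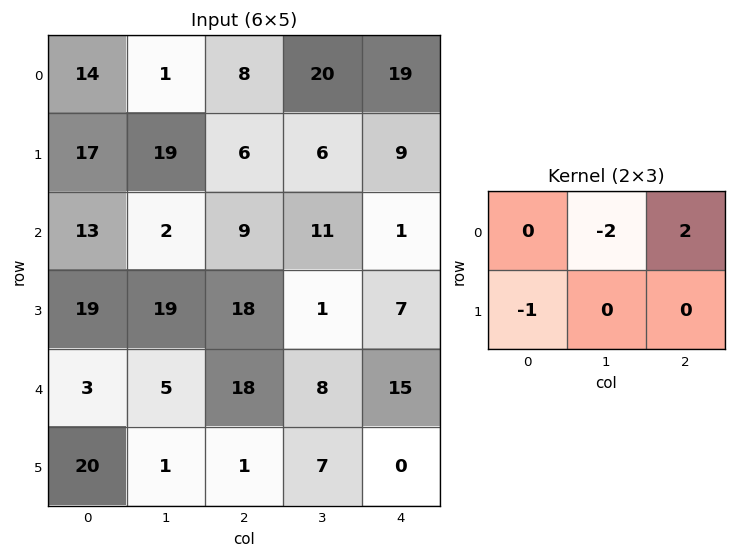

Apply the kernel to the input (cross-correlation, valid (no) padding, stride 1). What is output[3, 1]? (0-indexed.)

The receptive field on the input at this output position is [19 18 1 / 5 18 8]. Elementwise product with the kernel and sum: 18·-2 + 1·2 + 5·-1.

-39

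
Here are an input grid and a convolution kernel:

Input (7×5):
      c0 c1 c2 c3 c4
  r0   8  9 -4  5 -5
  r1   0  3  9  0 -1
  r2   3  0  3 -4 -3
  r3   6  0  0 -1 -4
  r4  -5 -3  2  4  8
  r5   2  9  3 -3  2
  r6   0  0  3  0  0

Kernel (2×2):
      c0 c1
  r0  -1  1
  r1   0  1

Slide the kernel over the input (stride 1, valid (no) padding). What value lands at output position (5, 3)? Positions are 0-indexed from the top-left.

The receptive field on the input at this output position is [-3 2 / 0 0]. Elementwise product with the kernel and sum: -3·-1 + 2·1 + 0·1.

5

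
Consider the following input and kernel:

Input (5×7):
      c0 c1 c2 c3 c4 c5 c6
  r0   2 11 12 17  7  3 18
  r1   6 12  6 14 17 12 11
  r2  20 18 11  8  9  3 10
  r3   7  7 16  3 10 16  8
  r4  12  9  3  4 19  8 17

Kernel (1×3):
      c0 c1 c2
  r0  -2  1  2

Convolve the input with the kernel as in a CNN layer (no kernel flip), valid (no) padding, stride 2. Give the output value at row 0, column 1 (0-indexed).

The receptive field on the input at this output position is [12 17 7]. Elementwise product with the kernel and sum: 12·-2 + 17·1 + 7·2.

7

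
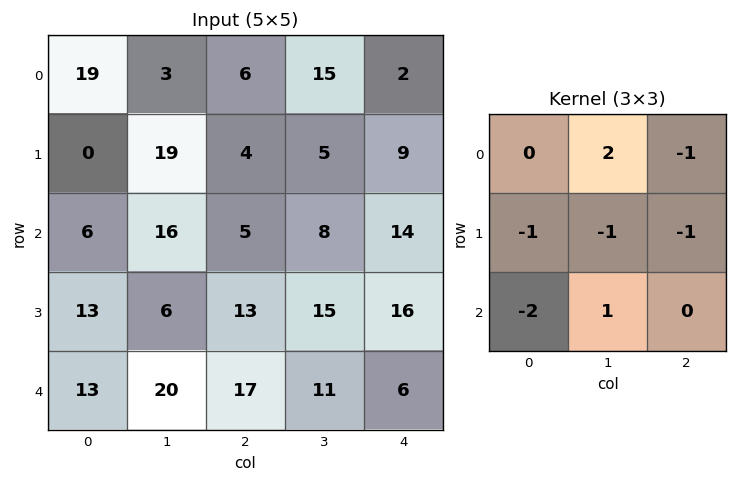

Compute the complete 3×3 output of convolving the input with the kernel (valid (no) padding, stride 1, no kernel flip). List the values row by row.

Output[0,0]: The receptive field on the input at this output position is [19 3 6 / 0 19 4 / 6 16 5]. Elementwise product with the kernel and sum: 3·2 + 6·-1 + 0·-1 + 19·-1 + 4·-1 + 6·-2 + 16·1.

-19 -58 8
-13 -25 -37
-11 -55 -65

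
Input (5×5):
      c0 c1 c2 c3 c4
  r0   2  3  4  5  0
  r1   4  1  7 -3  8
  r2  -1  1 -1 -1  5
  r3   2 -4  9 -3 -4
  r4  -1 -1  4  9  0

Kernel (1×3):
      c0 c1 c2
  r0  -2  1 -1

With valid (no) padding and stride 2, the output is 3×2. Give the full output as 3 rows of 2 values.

Output[0,0]: The receptive field on the input at this output position is [2 3 4]. Elementwise product with the kernel and sum: 2·-2 + 3·1 + 4·-1.

-5 -3
4 -4
-3 1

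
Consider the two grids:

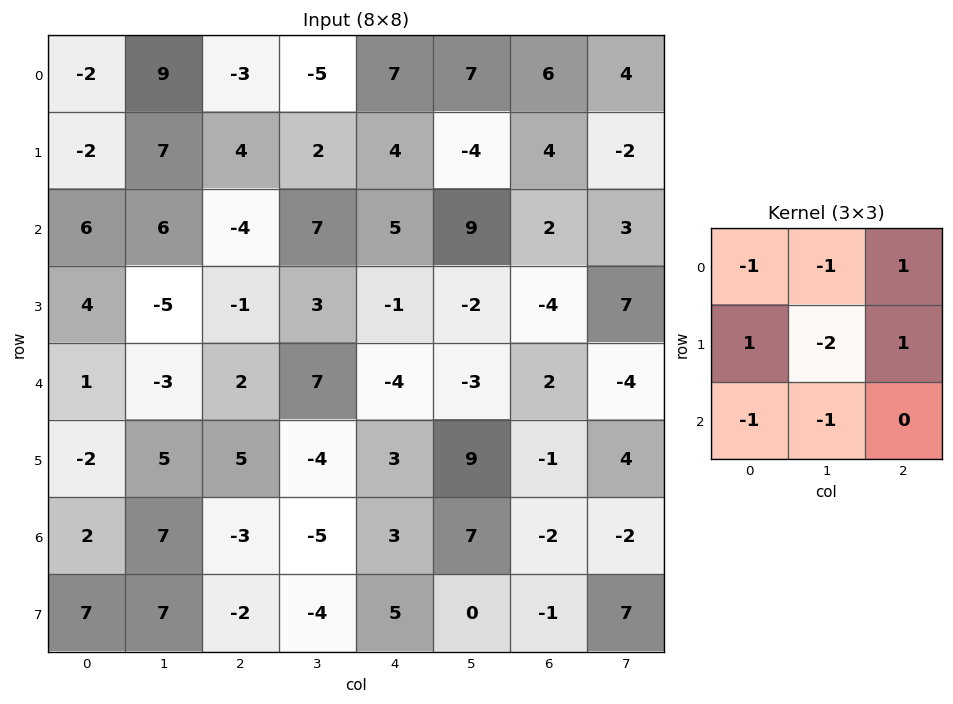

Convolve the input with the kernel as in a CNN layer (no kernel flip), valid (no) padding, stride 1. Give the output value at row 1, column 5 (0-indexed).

The receptive field on the input at this output position is [-4 4 -2 / 9 2 3 / -2 -4 7]. Elementwise product with the kernel and sum: -4·-1 + 4·-1 + -2·1 + 9·1 + 2·-2 + 3·1 + -2·-1 + -4·-1.

12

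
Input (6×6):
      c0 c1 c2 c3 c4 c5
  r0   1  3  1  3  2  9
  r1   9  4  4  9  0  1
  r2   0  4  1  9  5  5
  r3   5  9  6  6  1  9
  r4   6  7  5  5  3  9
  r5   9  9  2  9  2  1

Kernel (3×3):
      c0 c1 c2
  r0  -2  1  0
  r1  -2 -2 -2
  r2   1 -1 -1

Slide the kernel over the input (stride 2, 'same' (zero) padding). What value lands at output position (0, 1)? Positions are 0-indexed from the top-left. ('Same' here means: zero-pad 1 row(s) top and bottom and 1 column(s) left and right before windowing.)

The receptive field on the zero-padded input at this output position is [0 0 0 / 3 1 3 / 4 4 9]. Elementwise product with the kernel and sum: 0·-2 + 0·1 + 3·-2 + 1·-2 + 3·-2 + 4·1 + 4·-1 + 9·-1.

-23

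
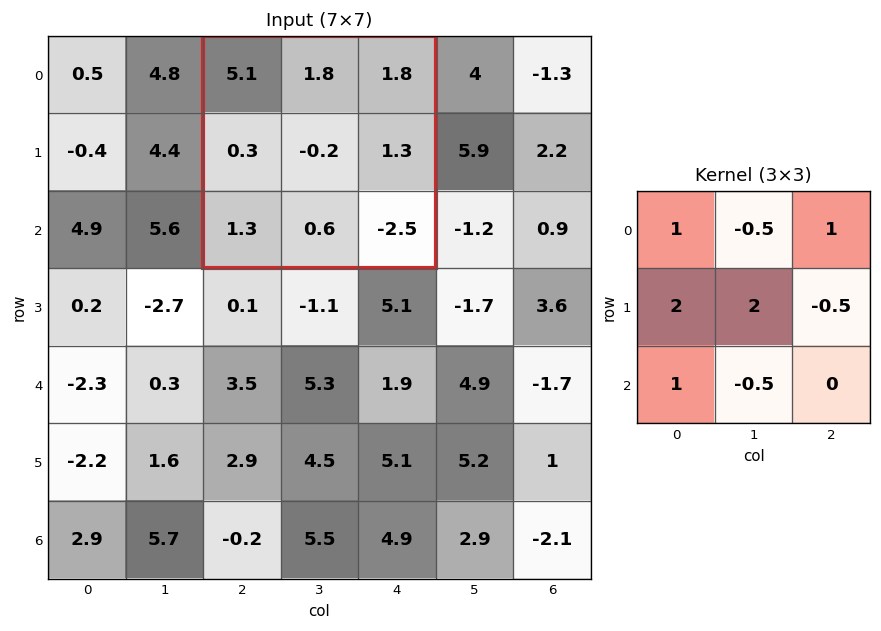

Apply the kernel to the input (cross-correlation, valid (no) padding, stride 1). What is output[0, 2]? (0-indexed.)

6.55

The receptive field on the input at this output position is [5.1 1.8 1.8 / 0.3 -0.2 1.3 / 1.3 0.6 -2.5]. Elementwise product with the kernel and sum: 5.1·1 + 1.8·-0.5 + 1.8·1 + 0.3·2 + -0.2·2 + 1.3·-0.5 + 1.3·1 + 0.6·-0.5.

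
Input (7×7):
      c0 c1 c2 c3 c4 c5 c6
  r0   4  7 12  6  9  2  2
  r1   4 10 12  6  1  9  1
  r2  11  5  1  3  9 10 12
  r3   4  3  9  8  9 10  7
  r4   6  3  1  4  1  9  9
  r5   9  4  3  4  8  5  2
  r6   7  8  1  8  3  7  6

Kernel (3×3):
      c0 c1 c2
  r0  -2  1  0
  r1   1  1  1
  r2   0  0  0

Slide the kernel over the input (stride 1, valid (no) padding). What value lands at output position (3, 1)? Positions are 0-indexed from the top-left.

11

The receptive field on the input at this output position is [3 9 8 / 3 1 4 / 4 3 4]. Elementwise product with the kernel and sum: 3·-2 + 9·1 + 3·1 + 1·1 + 4·1.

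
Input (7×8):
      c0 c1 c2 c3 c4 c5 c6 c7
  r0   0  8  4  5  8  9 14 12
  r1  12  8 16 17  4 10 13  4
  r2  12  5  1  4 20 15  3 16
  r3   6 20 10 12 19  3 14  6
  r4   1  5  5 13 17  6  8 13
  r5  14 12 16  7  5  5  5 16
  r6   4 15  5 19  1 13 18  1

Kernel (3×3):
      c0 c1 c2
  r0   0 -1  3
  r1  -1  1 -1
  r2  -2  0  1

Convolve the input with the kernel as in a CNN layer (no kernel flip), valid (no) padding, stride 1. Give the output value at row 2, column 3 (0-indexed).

The receptive field on the input at this output position is [4 20 15 / 12 19 3 / 13 17 6]. Elementwise product with the kernel and sum: 20·-1 + 15·3 + 12·-1 + 19·1 + 3·-1 + 13·-2 + 6·1.

9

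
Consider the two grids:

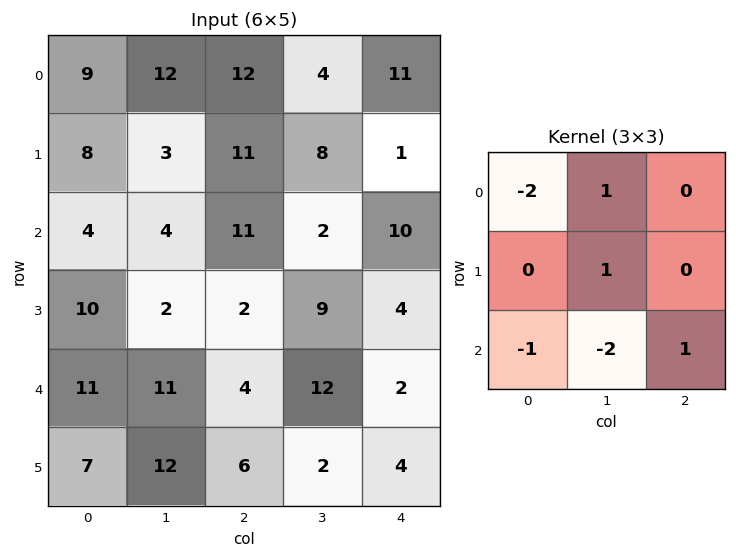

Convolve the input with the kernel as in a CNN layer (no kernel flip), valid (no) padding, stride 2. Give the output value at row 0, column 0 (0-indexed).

The receptive field on the input at this output position is [9 12 12 / 8 3 11 / 4 4 11]. Elementwise product with the kernel and sum: 9·-2 + 12·1 + 3·1 + 4·-1 + 4·-2 + 11·1.

-4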